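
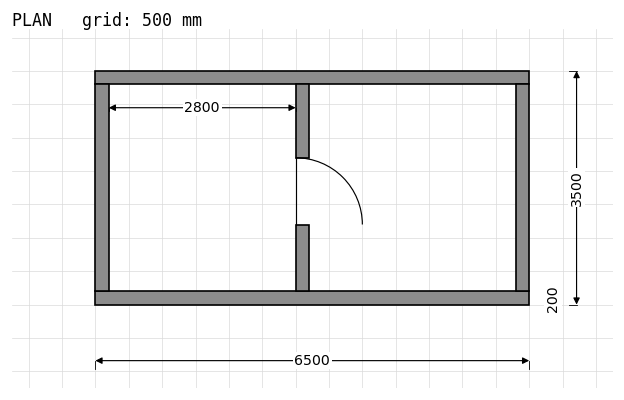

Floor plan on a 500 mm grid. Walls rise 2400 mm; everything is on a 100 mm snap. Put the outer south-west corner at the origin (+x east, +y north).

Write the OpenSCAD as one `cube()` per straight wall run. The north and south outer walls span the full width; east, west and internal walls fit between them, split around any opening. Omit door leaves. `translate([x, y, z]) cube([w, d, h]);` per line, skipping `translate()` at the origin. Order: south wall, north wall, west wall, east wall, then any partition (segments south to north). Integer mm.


cube([6500, 200, 2400]);
translate([0, 3300, 0]) cube([6500, 200, 2400]);
translate([0, 200, 0]) cube([200, 3100, 2400]);
translate([6300, 200, 0]) cube([200, 3100, 2400]);
translate([3000, 200, 0]) cube([200, 1000, 2400]);
translate([3000, 2200, 0]) cube([200, 1100, 2400]);


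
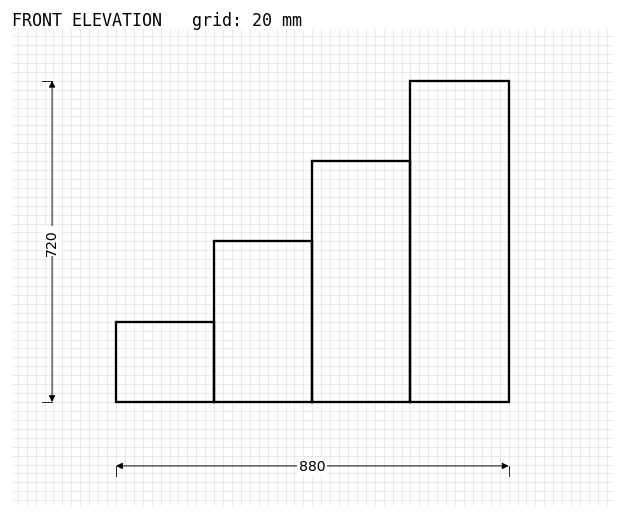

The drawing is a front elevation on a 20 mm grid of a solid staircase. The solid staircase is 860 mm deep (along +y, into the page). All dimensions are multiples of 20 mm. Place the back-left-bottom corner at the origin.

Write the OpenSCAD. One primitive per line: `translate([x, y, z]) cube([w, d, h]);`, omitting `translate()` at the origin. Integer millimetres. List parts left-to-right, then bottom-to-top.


cube([220, 860, 180]);
translate([220, 0, 0]) cube([220, 860, 360]);
translate([440, 0, 0]) cube([220, 860, 540]);
translate([660, 0, 0]) cube([220, 860, 720]);


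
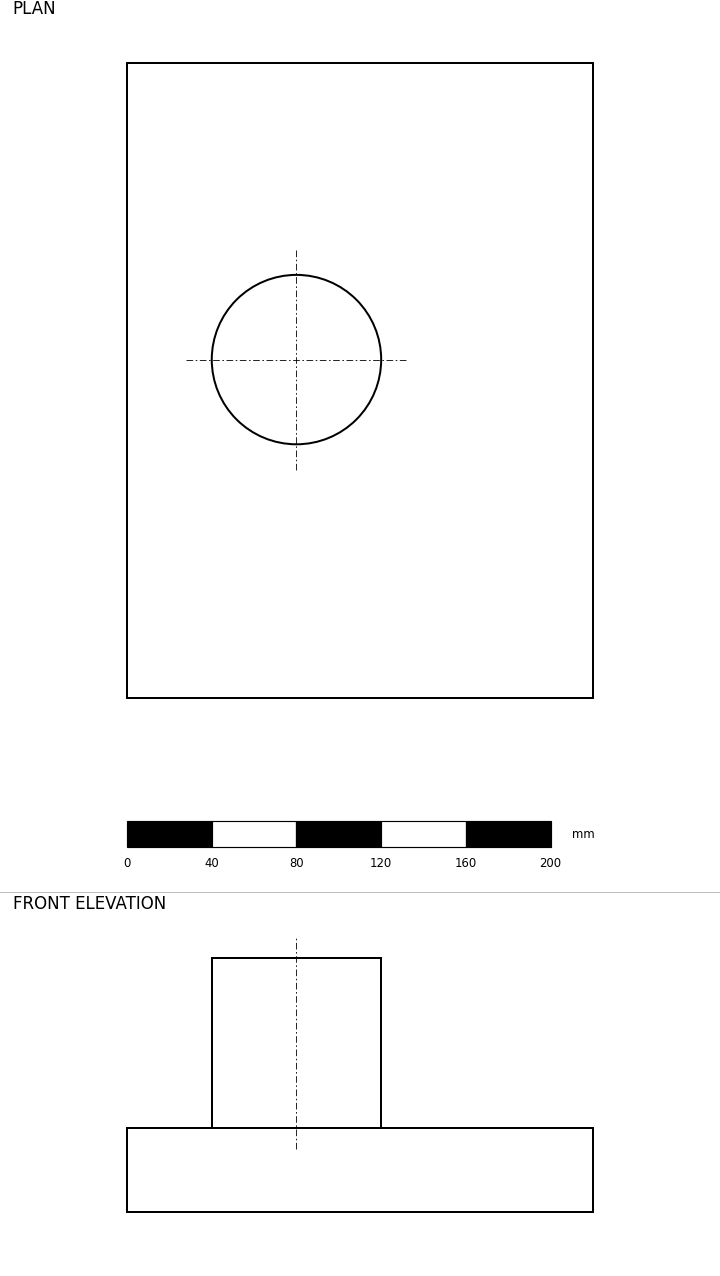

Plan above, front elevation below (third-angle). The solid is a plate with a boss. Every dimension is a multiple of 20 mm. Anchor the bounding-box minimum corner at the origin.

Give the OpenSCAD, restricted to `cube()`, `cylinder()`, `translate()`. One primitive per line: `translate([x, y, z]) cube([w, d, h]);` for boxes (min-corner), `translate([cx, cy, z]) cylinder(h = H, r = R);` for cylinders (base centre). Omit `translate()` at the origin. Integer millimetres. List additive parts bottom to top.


cube([220, 300, 40]);
translate([80, 160, 40]) cylinder(h = 80, r = 40);


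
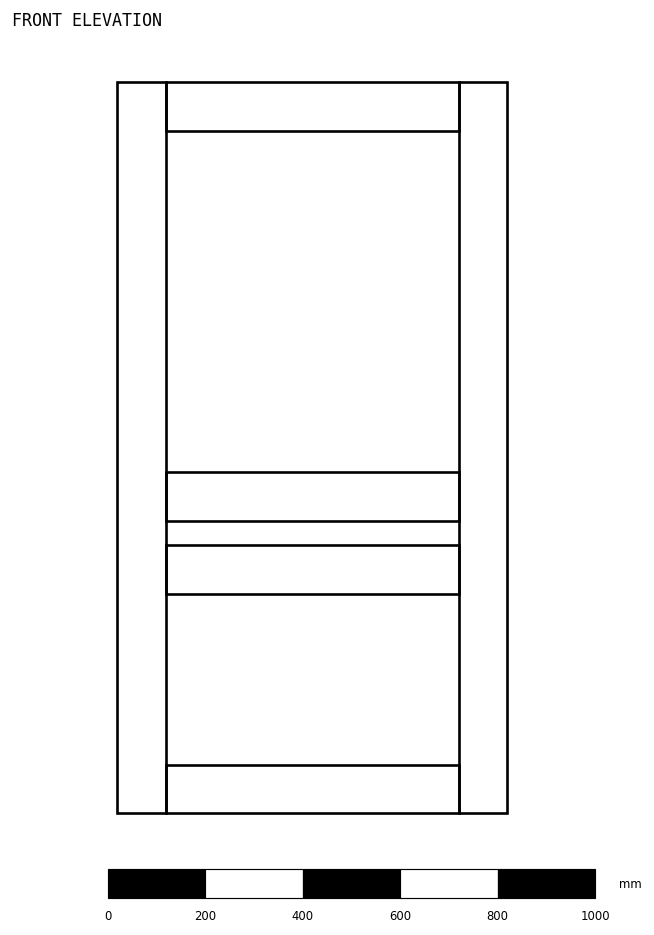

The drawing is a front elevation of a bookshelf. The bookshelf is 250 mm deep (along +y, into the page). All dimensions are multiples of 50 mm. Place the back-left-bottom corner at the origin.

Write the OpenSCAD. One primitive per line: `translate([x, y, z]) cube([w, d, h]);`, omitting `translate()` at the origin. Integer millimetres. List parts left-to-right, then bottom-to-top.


cube([100, 250, 1500]);
translate([100, 0, 0]) cube([600, 250, 100]);
translate([100, 0, 450]) cube([600, 250, 100]);
translate([100, 0, 600]) cube([600, 250, 100]);
translate([100, 0, 1400]) cube([600, 250, 100]);
translate([700, 0, 0]) cube([100, 250, 1500]);


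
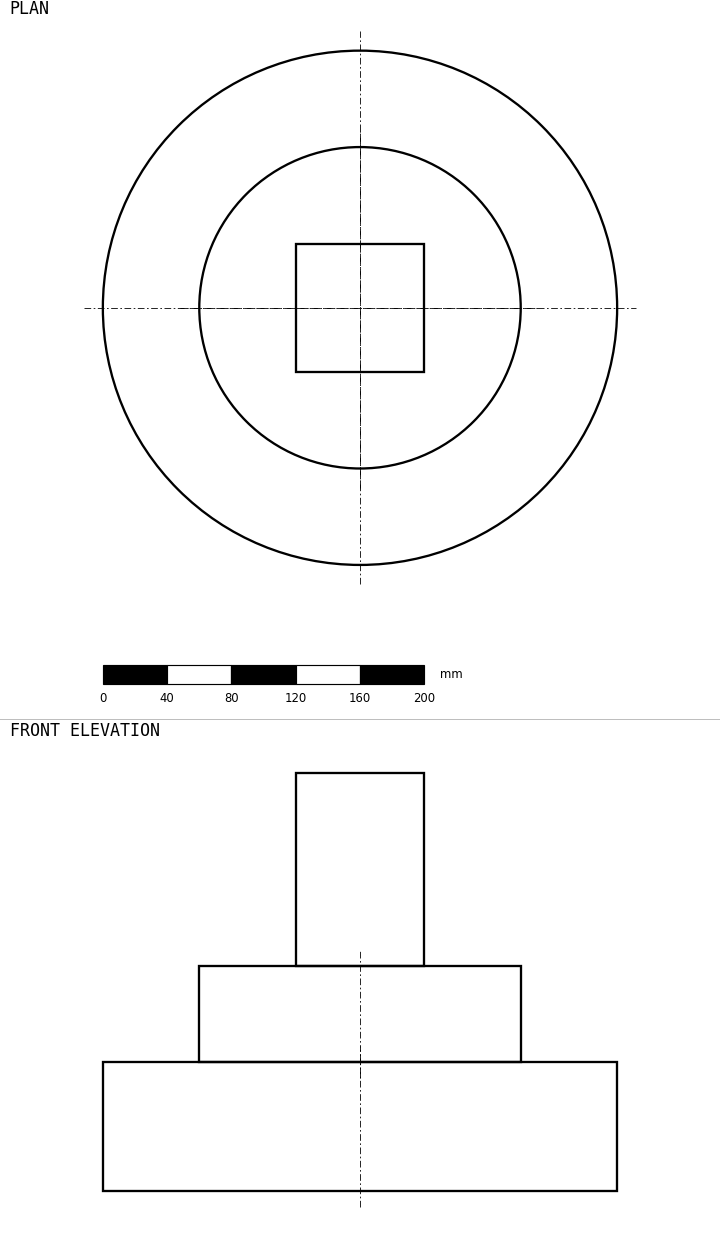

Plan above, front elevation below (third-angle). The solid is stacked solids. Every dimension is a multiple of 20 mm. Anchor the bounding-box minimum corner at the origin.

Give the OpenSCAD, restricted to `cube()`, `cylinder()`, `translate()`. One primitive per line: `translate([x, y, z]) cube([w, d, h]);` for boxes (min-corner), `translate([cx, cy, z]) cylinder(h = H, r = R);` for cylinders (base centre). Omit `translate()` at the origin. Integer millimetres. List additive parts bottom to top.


translate([160, 160, 0]) cylinder(h = 80, r = 160);
translate([160, 160, 80]) cylinder(h = 60, r = 100);
translate([120, 120, 140]) cube([80, 80, 120]);


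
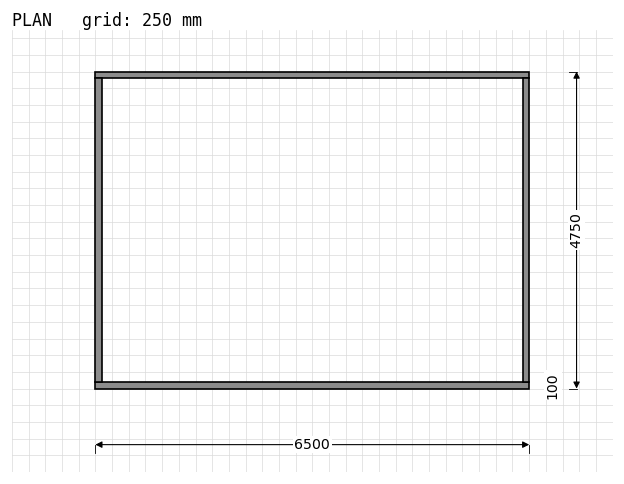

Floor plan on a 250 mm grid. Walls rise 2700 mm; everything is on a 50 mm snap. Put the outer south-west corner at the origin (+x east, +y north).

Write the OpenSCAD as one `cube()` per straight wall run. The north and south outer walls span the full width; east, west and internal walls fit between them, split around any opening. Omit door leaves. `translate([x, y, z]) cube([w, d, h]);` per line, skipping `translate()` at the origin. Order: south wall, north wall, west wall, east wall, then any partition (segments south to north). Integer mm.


cube([6500, 100, 2700]);
translate([0, 4650, 0]) cube([6500, 100, 2700]);
translate([0, 100, 0]) cube([100, 4550, 2700]);
translate([6400, 100, 0]) cube([100, 4550, 2700]);


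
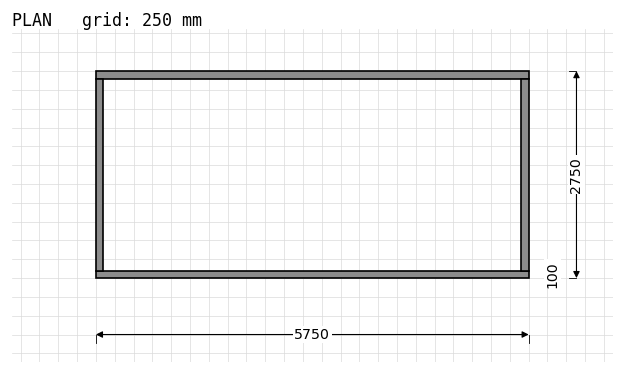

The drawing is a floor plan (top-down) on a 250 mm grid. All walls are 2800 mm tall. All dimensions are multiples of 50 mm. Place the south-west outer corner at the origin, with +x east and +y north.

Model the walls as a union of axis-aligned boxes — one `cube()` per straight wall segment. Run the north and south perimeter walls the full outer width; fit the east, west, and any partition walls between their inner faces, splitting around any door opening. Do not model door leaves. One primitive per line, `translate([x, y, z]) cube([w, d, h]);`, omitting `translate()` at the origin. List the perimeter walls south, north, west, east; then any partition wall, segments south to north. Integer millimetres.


cube([5750, 100, 2800]);
translate([0, 2650, 0]) cube([5750, 100, 2800]);
translate([0, 100, 0]) cube([100, 2550, 2800]);
translate([5650, 100, 0]) cube([100, 2550, 2800]);


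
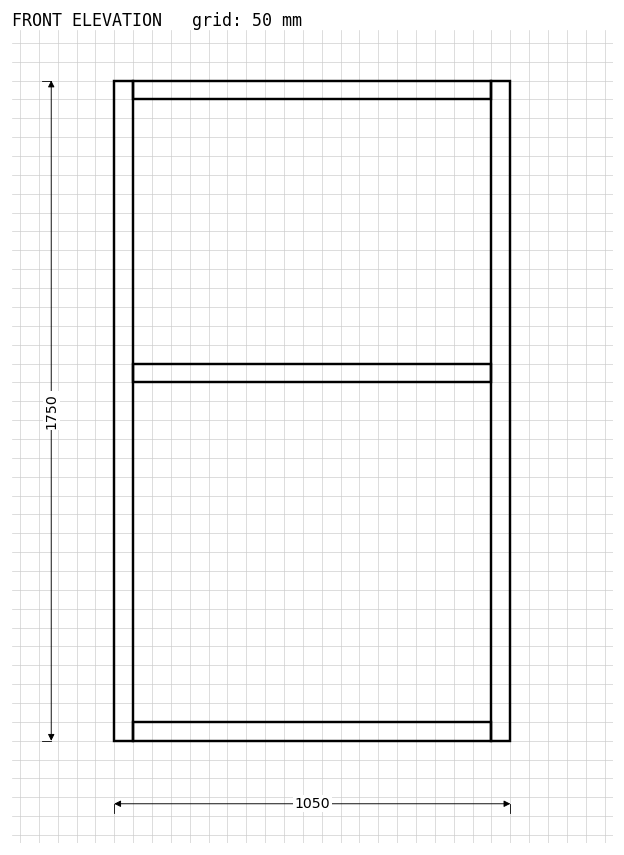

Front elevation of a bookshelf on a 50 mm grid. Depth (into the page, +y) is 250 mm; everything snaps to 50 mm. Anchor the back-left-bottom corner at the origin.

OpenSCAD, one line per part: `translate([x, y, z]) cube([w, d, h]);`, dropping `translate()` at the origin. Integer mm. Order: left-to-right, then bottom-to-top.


cube([50, 250, 1750]);
translate([50, 0, 0]) cube([950, 250, 50]);
translate([50, 0, 950]) cube([950, 250, 50]);
translate([50, 0, 1700]) cube([950, 250, 50]);
translate([1000, 0, 0]) cube([50, 250, 1750]);


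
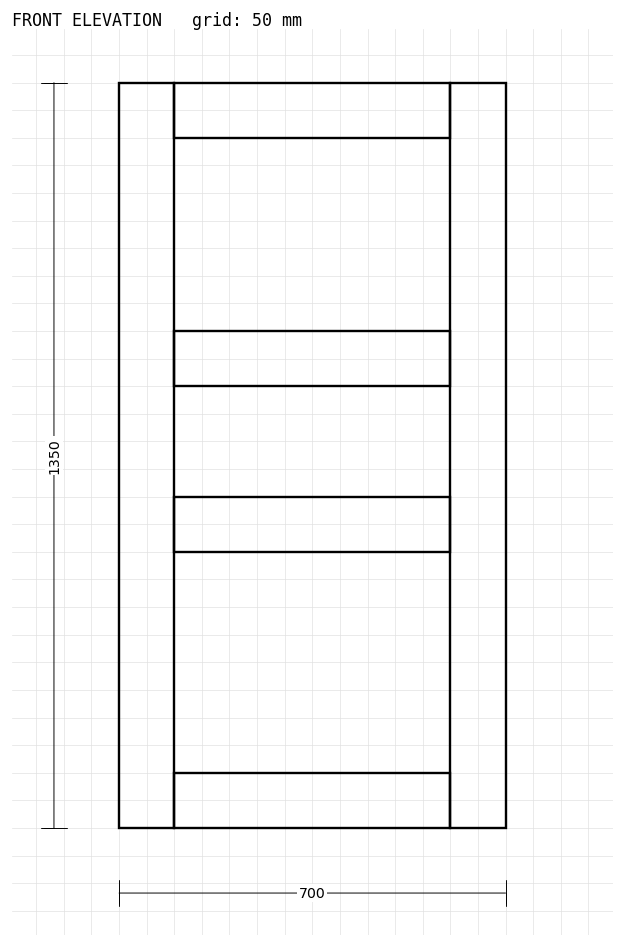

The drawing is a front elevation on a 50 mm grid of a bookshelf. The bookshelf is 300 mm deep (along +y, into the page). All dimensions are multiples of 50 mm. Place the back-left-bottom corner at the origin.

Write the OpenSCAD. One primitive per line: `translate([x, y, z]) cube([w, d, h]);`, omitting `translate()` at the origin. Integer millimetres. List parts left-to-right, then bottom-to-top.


cube([100, 300, 1350]);
translate([100, 0, 0]) cube([500, 300, 100]);
translate([100, 0, 500]) cube([500, 300, 100]);
translate([100, 0, 800]) cube([500, 300, 100]);
translate([100, 0, 1250]) cube([500, 300, 100]);
translate([600, 0, 0]) cube([100, 300, 1350]);


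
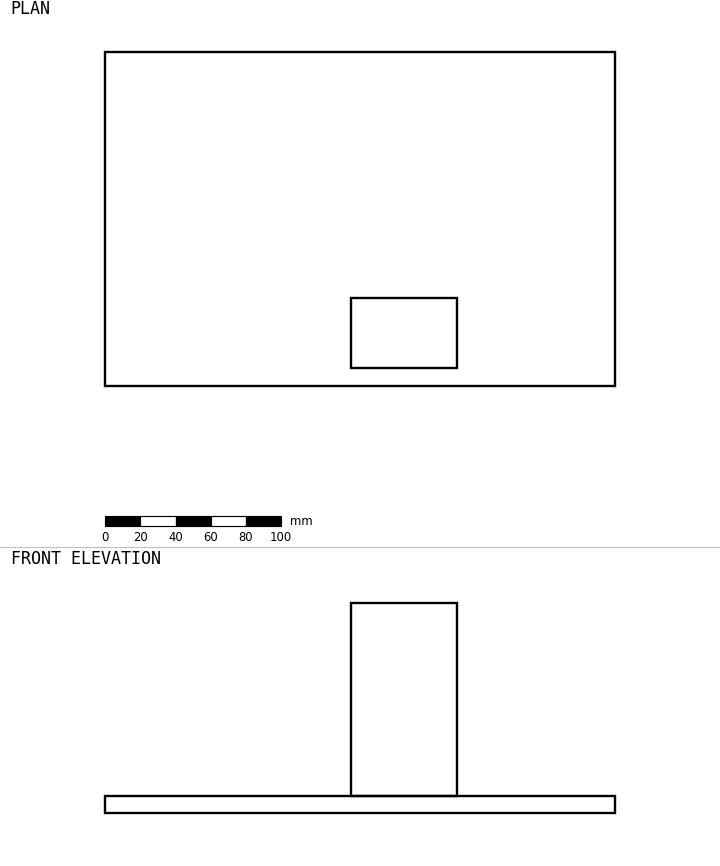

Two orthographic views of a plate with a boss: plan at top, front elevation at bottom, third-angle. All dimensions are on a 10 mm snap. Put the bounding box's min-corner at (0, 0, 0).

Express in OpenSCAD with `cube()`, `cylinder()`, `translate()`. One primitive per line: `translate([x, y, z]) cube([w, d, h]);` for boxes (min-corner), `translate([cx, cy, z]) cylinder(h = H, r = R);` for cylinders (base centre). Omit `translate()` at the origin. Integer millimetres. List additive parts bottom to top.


cube([290, 190, 10]);
translate([140, 10, 10]) cube([60, 40, 110]);


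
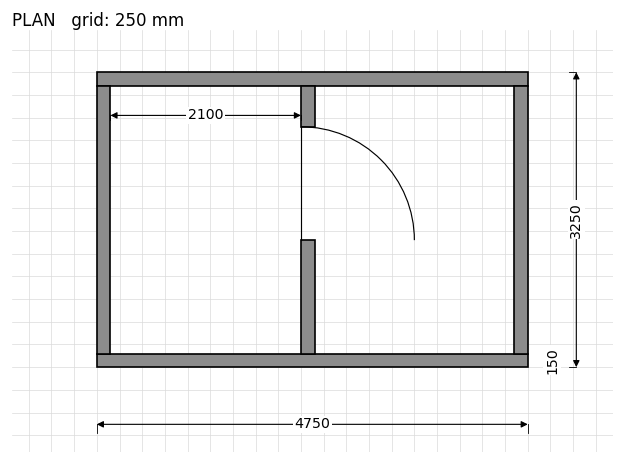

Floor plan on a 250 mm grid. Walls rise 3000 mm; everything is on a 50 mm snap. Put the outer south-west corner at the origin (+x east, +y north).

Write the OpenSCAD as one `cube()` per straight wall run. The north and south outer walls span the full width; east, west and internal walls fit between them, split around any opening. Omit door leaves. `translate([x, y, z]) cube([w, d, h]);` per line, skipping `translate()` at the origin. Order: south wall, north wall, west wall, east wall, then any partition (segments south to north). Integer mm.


cube([4750, 150, 3000]);
translate([0, 3100, 0]) cube([4750, 150, 3000]);
translate([0, 150, 0]) cube([150, 2950, 3000]);
translate([4600, 150, 0]) cube([150, 2950, 3000]);
translate([2250, 150, 0]) cube([150, 1250, 3000]);
translate([2250, 2650, 0]) cube([150, 450, 3000]);


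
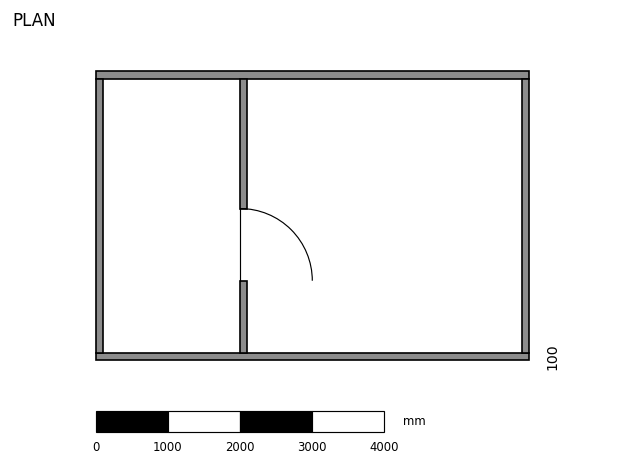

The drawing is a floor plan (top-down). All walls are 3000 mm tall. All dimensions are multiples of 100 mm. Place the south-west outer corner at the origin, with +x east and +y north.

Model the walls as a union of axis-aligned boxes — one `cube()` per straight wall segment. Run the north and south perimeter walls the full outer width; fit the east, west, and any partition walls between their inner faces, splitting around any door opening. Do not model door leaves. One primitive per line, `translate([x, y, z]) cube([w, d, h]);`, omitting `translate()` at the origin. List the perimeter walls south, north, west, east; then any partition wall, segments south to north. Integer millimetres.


cube([6000, 100, 3000]);
translate([0, 3900, 0]) cube([6000, 100, 3000]);
translate([0, 100, 0]) cube([100, 3800, 3000]);
translate([5900, 100, 0]) cube([100, 3800, 3000]);
translate([2000, 100, 0]) cube([100, 1000, 3000]);
translate([2000, 2100, 0]) cube([100, 1800, 3000]);


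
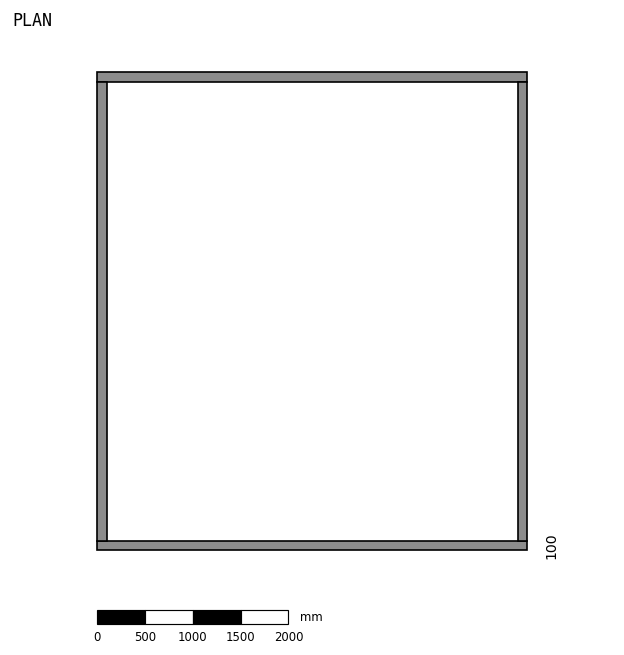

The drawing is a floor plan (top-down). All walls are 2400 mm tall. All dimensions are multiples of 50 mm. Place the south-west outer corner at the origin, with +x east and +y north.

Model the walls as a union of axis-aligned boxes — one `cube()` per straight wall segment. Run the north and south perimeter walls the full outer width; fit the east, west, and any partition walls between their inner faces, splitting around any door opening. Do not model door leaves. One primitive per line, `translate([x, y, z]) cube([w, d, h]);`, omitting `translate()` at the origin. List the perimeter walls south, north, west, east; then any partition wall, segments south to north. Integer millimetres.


cube([4500, 100, 2400]);
translate([0, 4900, 0]) cube([4500, 100, 2400]);
translate([0, 100, 0]) cube([100, 4800, 2400]);
translate([4400, 100, 0]) cube([100, 4800, 2400]);


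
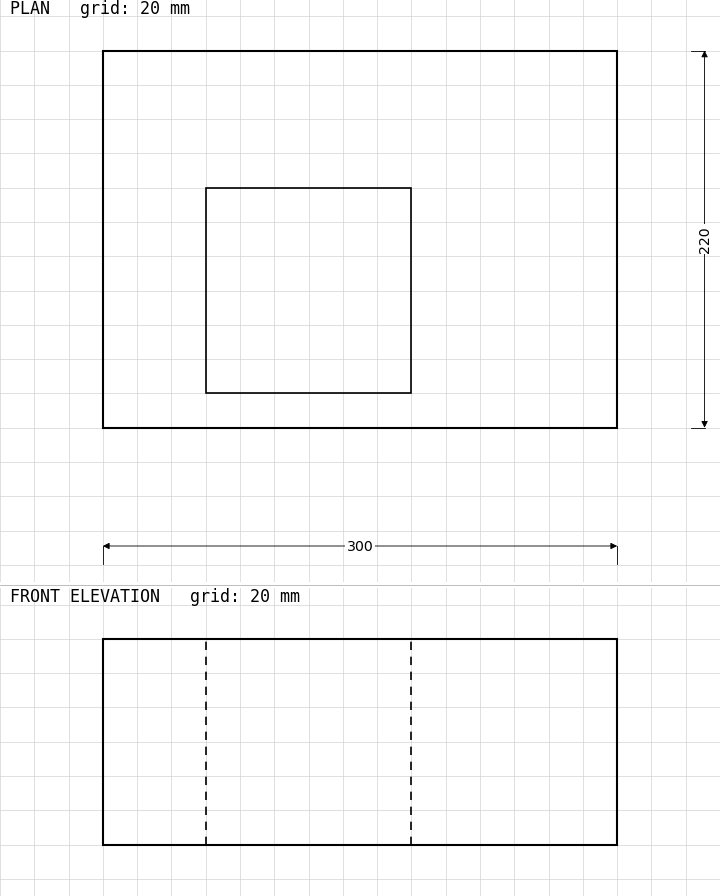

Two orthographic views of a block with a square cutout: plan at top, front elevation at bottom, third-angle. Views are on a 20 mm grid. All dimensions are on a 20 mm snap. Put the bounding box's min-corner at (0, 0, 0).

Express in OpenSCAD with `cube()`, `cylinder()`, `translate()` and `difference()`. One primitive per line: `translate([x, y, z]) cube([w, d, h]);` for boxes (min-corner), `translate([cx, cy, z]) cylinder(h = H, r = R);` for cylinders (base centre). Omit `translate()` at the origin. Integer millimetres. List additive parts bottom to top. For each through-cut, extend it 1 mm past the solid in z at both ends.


difference() {
  cube([300, 220, 120]);
  translate([60, 20, -1]) cube([120, 120, 122]);
}


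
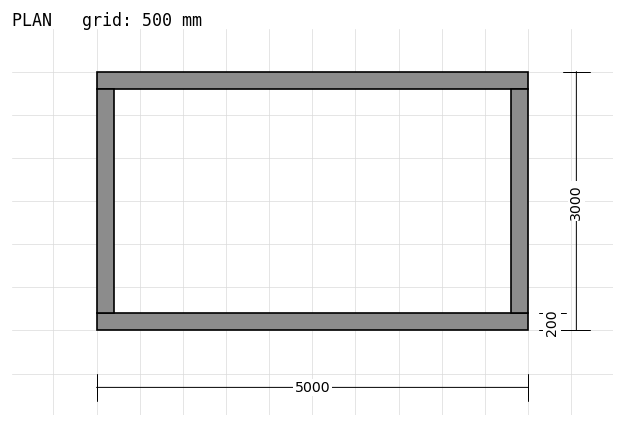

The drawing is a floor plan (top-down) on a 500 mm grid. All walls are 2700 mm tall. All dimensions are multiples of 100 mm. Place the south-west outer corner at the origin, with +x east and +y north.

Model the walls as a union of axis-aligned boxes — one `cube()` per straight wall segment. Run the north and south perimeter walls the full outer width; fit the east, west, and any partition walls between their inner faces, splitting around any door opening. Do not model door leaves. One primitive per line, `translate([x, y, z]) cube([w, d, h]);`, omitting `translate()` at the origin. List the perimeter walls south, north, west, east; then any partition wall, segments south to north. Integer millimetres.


cube([5000, 200, 2700]);
translate([0, 2800, 0]) cube([5000, 200, 2700]);
translate([0, 200, 0]) cube([200, 2600, 2700]);
translate([4800, 200, 0]) cube([200, 2600, 2700]);


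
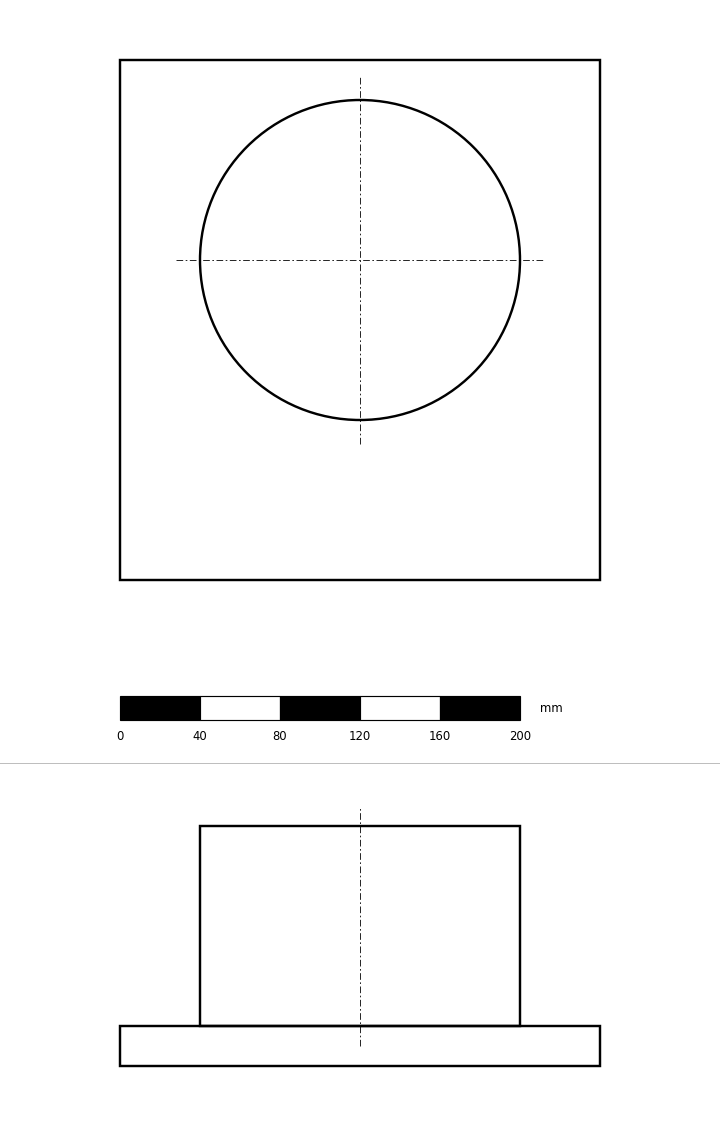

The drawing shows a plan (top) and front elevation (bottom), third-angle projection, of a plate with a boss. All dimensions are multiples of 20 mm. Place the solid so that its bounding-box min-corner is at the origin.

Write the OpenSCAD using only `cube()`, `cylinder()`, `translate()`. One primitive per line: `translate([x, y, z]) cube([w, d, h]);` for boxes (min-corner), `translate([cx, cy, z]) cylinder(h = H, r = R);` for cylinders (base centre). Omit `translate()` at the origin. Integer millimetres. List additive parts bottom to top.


cube([240, 260, 20]);
translate([120, 160, 20]) cylinder(h = 100, r = 80);


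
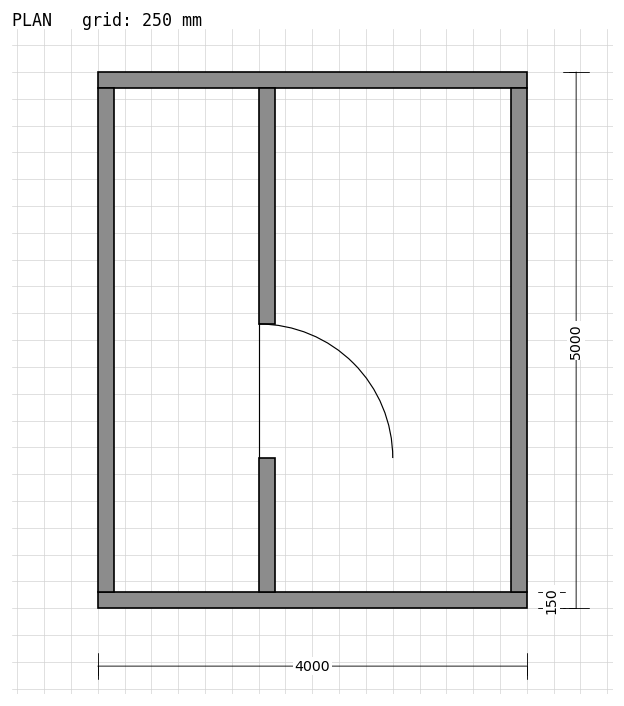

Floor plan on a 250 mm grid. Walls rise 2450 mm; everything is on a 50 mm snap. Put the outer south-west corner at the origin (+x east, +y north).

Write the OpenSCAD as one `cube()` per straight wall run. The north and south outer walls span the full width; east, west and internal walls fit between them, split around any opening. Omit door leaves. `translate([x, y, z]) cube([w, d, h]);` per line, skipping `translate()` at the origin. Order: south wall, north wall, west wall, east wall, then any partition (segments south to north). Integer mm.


cube([4000, 150, 2450]);
translate([0, 4850, 0]) cube([4000, 150, 2450]);
translate([0, 150, 0]) cube([150, 4700, 2450]);
translate([3850, 150, 0]) cube([150, 4700, 2450]);
translate([1500, 150, 0]) cube([150, 1250, 2450]);
translate([1500, 2650, 0]) cube([150, 2200, 2450]);


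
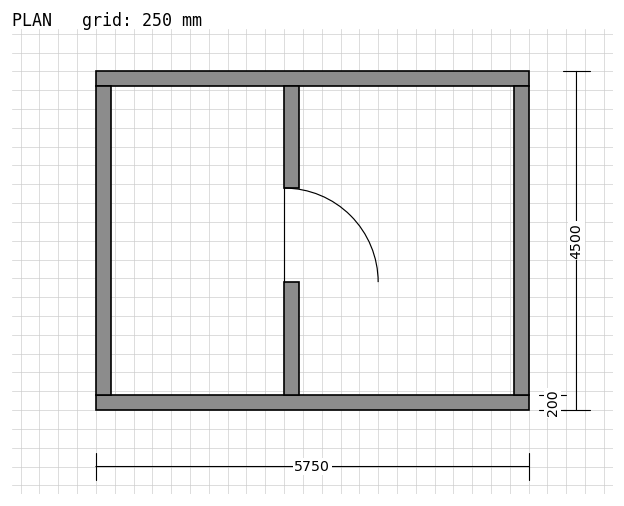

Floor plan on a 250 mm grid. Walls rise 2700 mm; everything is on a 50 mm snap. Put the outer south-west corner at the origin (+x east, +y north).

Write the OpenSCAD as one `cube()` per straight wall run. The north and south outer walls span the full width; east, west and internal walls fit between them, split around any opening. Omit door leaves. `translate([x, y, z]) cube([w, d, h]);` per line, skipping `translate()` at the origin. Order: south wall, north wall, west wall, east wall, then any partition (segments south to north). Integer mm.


cube([5750, 200, 2700]);
translate([0, 4300, 0]) cube([5750, 200, 2700]);
translate([0, 200, 0]) cube([200, 4100, 2700]);
translate([5550, 200, 0]) cube([200, 4100, 2700]);
translate([2500, 200, 0]) cube([200, 1500, 2700]);
translate([2500, 2950, 0]) cube([200, 1350, 2700]);


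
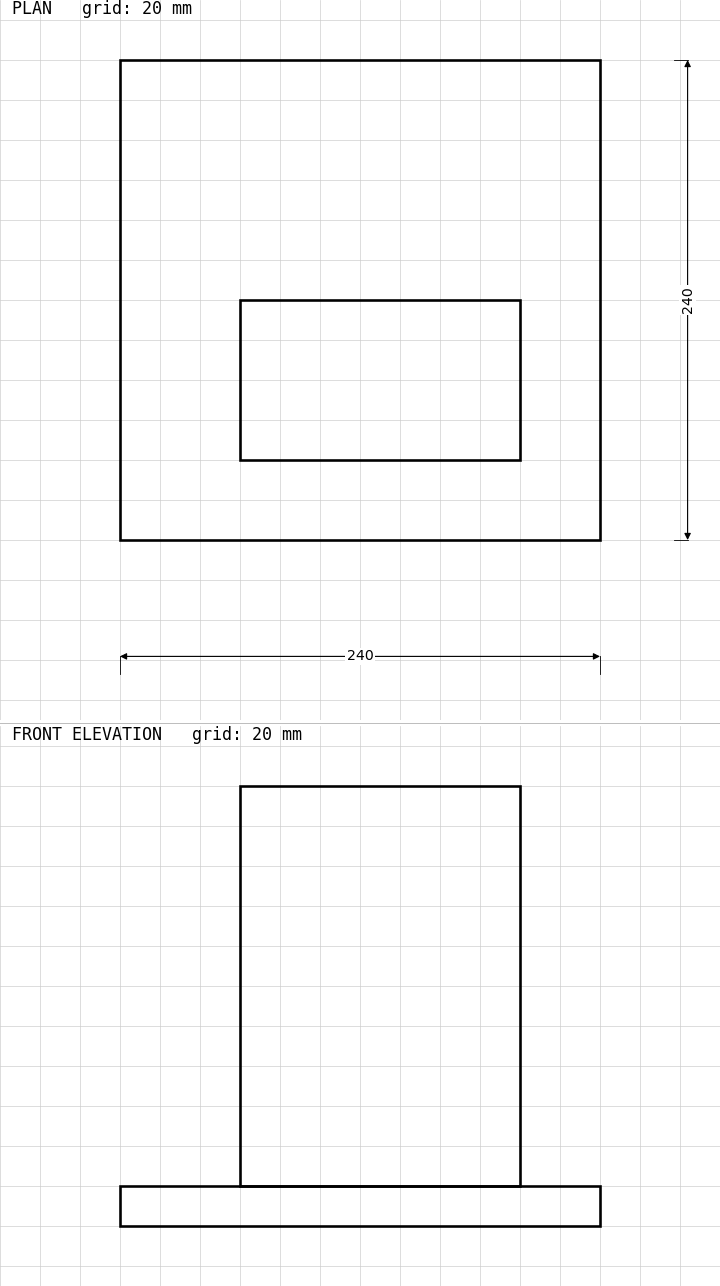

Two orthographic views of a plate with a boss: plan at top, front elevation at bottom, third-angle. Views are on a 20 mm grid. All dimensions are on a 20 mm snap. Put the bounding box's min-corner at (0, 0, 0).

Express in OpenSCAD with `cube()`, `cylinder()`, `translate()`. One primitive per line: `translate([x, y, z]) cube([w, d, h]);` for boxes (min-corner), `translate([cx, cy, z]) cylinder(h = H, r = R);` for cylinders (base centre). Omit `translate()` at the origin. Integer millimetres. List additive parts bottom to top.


cube([240, 240, 20]);
translate([60, 40, 20]) cube([140, 80, 200]);


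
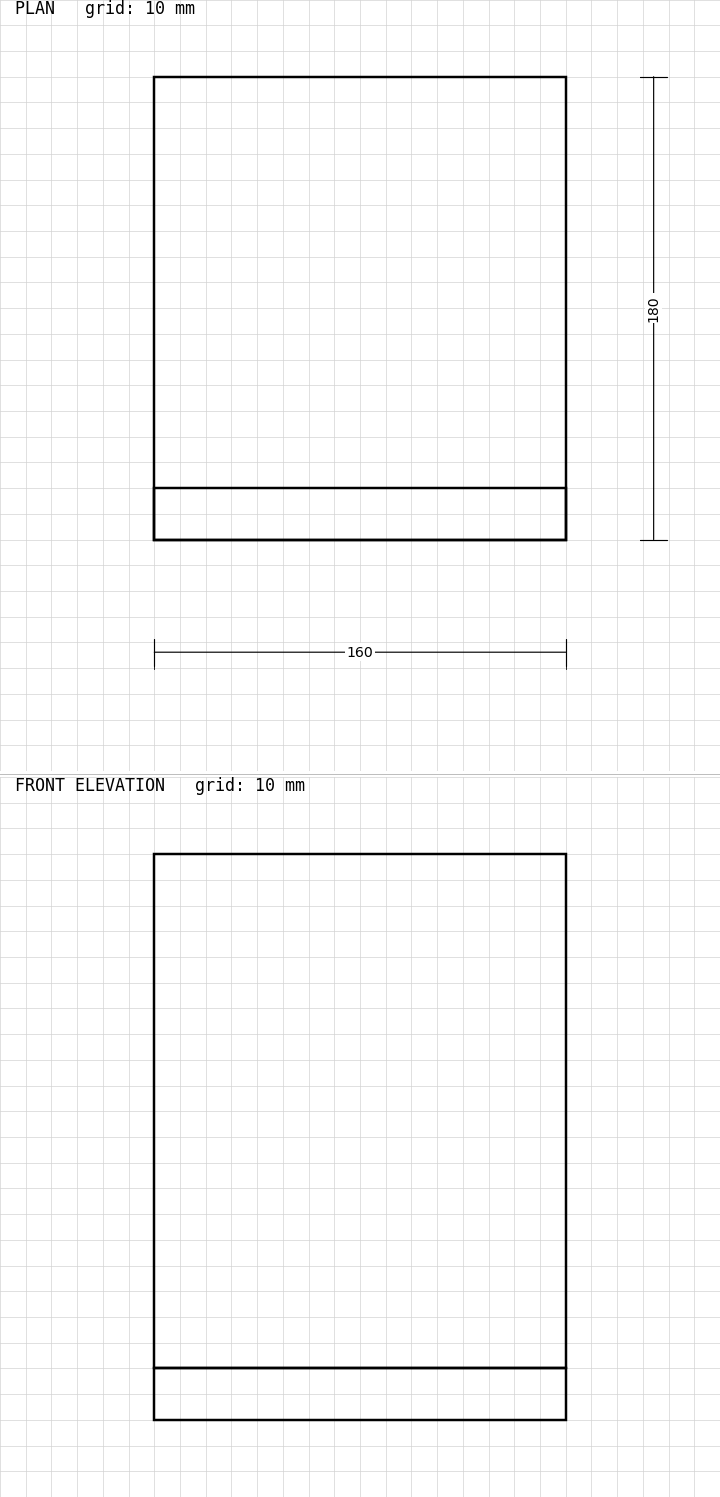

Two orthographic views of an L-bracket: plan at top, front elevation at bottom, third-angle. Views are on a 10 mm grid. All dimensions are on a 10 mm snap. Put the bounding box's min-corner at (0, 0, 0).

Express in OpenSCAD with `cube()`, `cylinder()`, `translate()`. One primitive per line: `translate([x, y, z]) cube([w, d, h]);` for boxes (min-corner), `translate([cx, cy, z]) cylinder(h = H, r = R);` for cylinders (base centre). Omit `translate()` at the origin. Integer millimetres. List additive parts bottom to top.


cube([160, 180, 20]);
translate([0, 0, 20]) cube([160, 20, 200]);


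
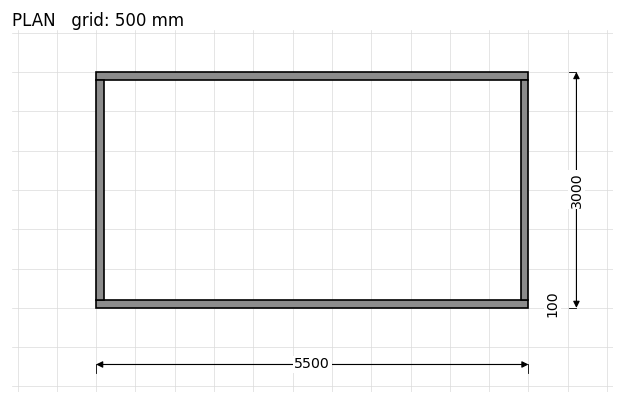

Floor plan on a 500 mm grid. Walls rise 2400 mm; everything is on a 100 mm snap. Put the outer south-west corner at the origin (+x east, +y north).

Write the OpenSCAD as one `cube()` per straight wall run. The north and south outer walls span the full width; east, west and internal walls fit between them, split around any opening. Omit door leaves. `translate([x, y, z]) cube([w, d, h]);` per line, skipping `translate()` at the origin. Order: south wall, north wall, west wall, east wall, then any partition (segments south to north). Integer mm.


cube([5500, 100, 2400]);
translate([0, 2900, 0]) cube([5500, 100, 2400]);
translate([0, 100, 0]) cube([100, 2800, 2400]);
translate([5400, 100, 0]) cube([100, 2800, 2400]);


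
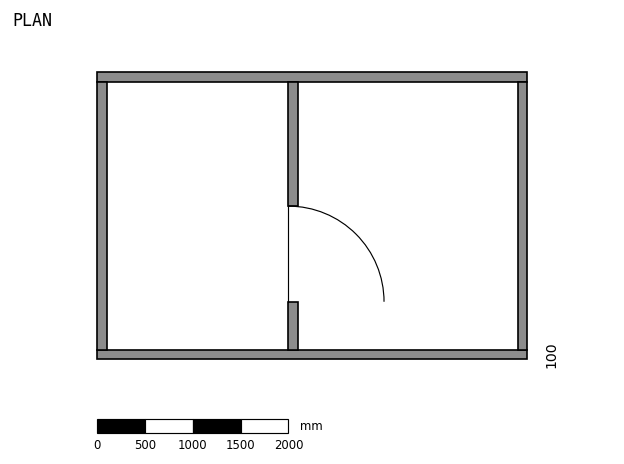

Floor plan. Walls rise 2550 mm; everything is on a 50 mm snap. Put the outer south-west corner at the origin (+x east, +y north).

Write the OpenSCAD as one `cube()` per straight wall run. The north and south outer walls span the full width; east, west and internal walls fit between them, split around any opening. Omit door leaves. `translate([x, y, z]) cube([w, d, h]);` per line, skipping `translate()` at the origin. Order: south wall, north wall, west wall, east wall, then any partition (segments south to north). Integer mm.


cube([4500, 100, 2550]);
translate([0, 2900, 0]) cube([4500, 100, 2550]);
translate([0, 100, 0]) cube([100, 2800, 2550]);
translate([4400, 100, 0]) cube([100, 2800, 2550]);
translate([2000, 100, 0]) cube([100, 500, 2550]);
translate([2000, 1600, 0]) cube([100, 1300, 2550]);


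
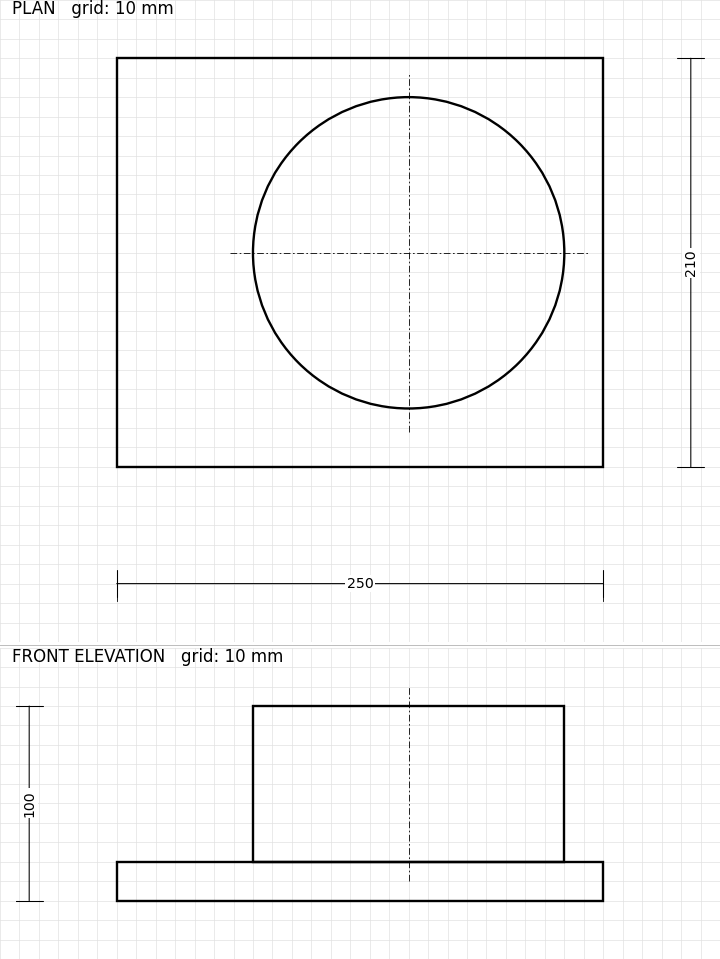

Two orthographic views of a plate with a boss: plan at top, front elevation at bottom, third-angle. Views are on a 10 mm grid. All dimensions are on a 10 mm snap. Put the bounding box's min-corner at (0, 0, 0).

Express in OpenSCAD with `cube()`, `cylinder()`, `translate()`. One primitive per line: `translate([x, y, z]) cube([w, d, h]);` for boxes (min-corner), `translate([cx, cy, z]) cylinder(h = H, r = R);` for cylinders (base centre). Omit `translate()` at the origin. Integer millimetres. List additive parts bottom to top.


cube([250, 210, 20]);
translate([150, 110, 20]) cylinder(h = 80, r = 80);


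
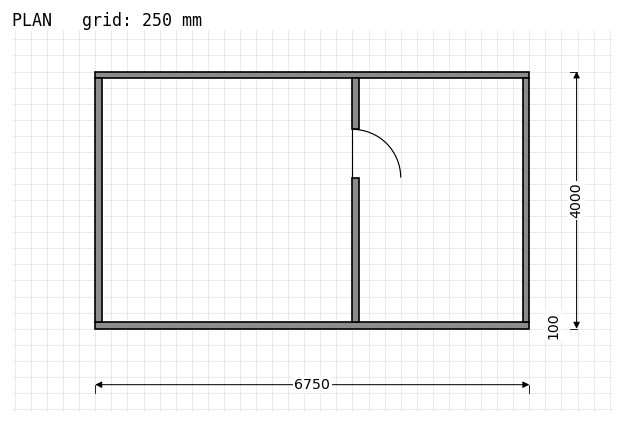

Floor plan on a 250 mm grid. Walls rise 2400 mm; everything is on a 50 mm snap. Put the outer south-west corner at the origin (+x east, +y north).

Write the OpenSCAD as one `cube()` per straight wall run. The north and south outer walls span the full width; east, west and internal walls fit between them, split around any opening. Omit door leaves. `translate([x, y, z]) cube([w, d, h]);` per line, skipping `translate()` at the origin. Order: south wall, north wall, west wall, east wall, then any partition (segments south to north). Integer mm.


cube([6750, 100, 2400]);
translate([0, 3900, 0]) cube([6750, 100, 2400]);
translate([0, 100, 0]) cube([100, 3800, 2400]);
translate([6650, 100, 0]) cube([100, 3800, 2400]);
translate([4000, 100, 0]) cube([100, 2250, 2400]);
translate([4000, 3100, 0]) cube([100, 800, 2400]);


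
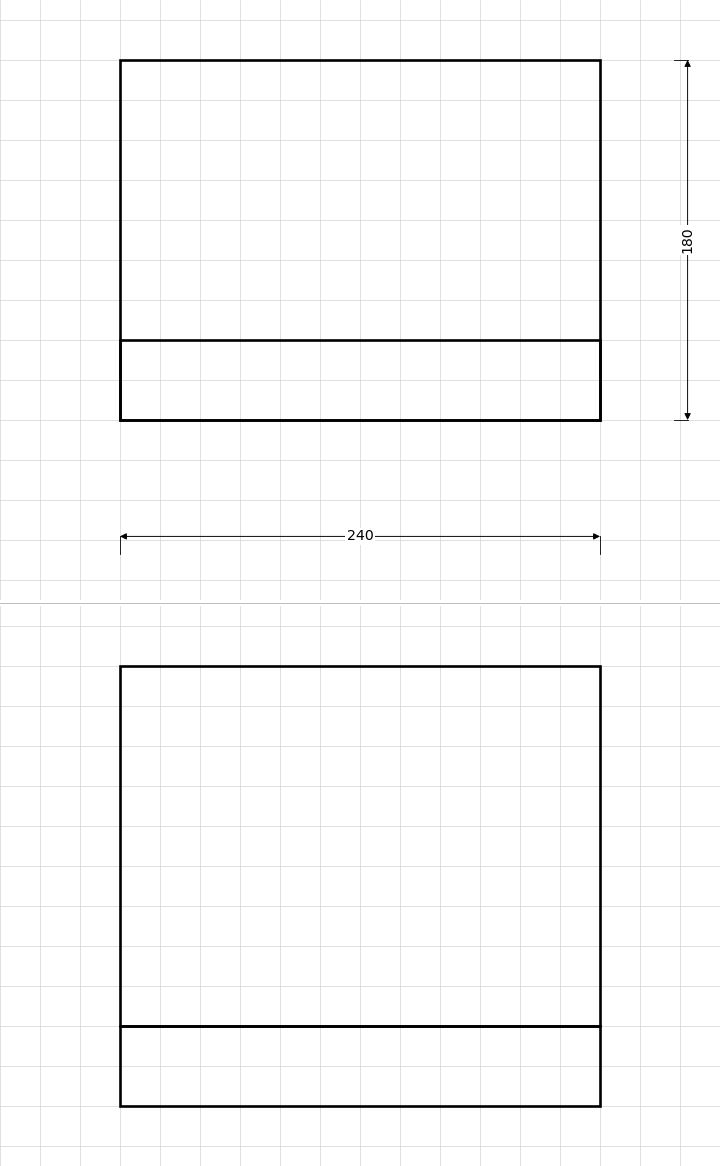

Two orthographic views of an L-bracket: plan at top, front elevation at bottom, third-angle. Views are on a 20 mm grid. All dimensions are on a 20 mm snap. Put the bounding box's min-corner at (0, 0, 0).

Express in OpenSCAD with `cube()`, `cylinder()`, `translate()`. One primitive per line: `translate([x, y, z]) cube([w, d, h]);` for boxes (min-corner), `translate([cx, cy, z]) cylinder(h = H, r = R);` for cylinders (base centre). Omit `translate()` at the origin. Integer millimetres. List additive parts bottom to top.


cube([240, 180, 40]);
translate([0, 0, 40]) cube([240, 40, 180]);


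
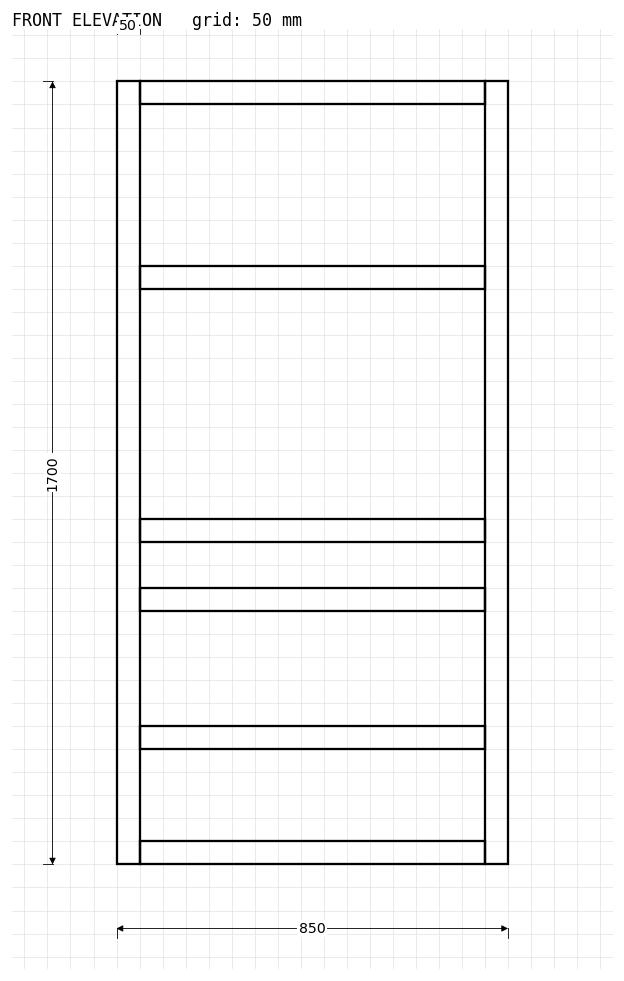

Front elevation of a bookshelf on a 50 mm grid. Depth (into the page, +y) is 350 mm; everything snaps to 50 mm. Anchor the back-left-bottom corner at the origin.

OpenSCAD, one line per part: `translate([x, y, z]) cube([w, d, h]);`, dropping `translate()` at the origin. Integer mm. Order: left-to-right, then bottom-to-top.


cube([50, 350, 1700]);
translate([50, 0, 0]) cube([750, 350, 50]);
translate([50, 0, 250]) cube([750, 350, 50]);
translate([50, 0, 550]) cube([750, 350, 50]);
translate([50, 0, 700]) cube([750, 350, 50]);
translate([50, 0, 1250]) cube([750, 350, 50]);
translate([50, 0, 1650]) cube([750, 350, 50]);
translate([800, 0, 0]) cube([50, 350, 1700]);


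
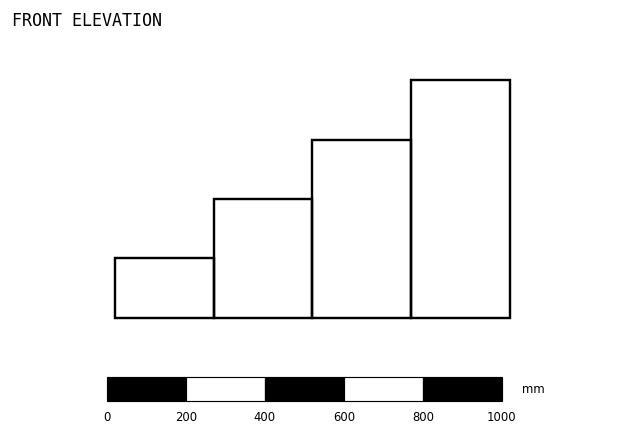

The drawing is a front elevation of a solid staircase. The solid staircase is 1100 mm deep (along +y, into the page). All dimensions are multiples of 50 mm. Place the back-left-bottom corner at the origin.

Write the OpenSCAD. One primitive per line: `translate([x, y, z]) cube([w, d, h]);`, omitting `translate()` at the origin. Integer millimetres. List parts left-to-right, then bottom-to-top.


cube([250, 1100, 150]);
translate([250, 0, 0]) cube([250, 1100, 300]);
translate([500, 0, 0]) cube([250, 1100, 450]);
translate([750, 0, 0]) cube([250, 1100, 600]);


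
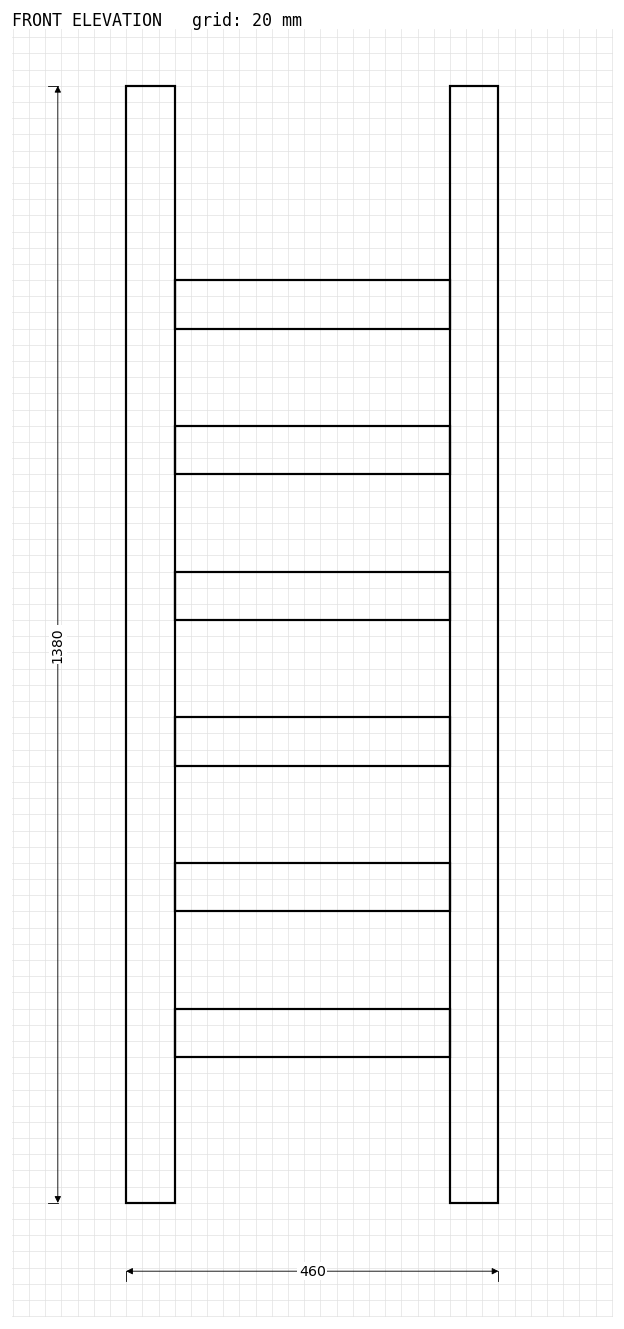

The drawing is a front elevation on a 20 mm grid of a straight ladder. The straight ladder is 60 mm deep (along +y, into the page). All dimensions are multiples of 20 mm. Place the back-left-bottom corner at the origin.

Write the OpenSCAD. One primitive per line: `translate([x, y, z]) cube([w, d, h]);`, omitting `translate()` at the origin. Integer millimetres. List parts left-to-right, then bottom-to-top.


cube([60, 60, 1380]);
translate([60, 0, 180]) cube([340, 60, 60]);
translate([60, 0, 360]) cube([340, 60, 60]);
translate([60, 0, 540]) cube([340, 60, 60]);
translate([60, 0, 720]) cube([340, 60, 60]);
translate([60, 0, 900]) cube([340, 60, 60]);
translate([60, 0, 1080]) cube([340, 60, 60]);
translate([400, 0, 0]) cube([60, 60, 1380]);


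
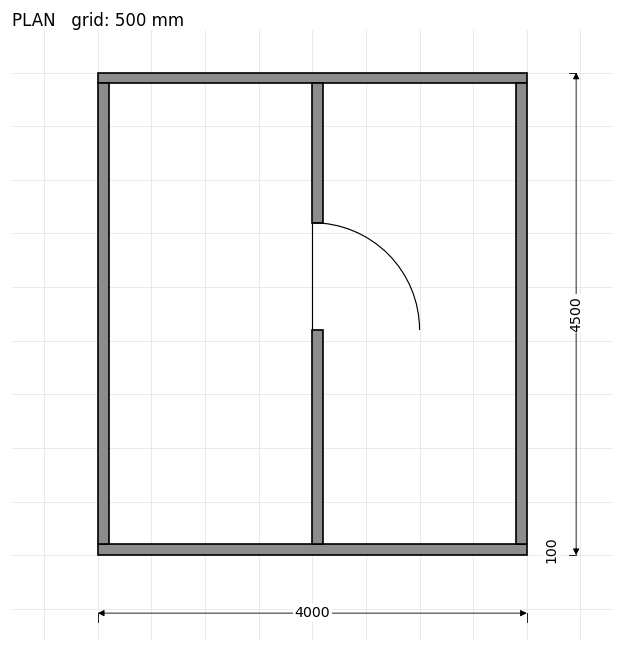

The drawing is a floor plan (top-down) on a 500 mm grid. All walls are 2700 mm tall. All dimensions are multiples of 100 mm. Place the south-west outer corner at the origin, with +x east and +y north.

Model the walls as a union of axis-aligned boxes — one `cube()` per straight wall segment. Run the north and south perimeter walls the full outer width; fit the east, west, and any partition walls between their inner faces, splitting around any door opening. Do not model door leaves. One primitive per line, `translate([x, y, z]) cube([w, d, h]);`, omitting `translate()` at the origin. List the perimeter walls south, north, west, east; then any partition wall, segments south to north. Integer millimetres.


cube([4000, 100, 2700]);
translate([0, 4400, 0]) cube([4000, 100, 2700]);
translate([0, 100, 0]) cube([100, 4300, 2700]);
translate([3900, 100, 0]) cube([100, 4300, 2700]);
translate([2000, 100, 0]) cube([100, 2000, 2700]);
translate([2000, 3100, 0]) cube([100, 1300, 2700]);


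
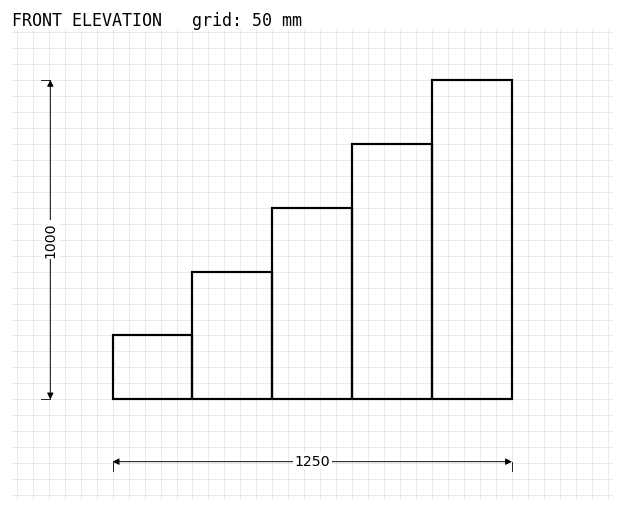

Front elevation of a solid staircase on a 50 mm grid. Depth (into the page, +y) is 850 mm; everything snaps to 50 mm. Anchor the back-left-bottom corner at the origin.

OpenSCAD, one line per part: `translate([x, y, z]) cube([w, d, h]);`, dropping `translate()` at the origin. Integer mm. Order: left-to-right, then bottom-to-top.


cube([250, 850, 200]);
translate([250, 0, 0]) cube([250, 850, 400]);
translate([500, 0, 0]) cube([250, 850, 600]);
translate([750, 0, 0]) cube([250, 850, 800]);
translate([1000, 0, 0]) cube([250, 850, 1000]);


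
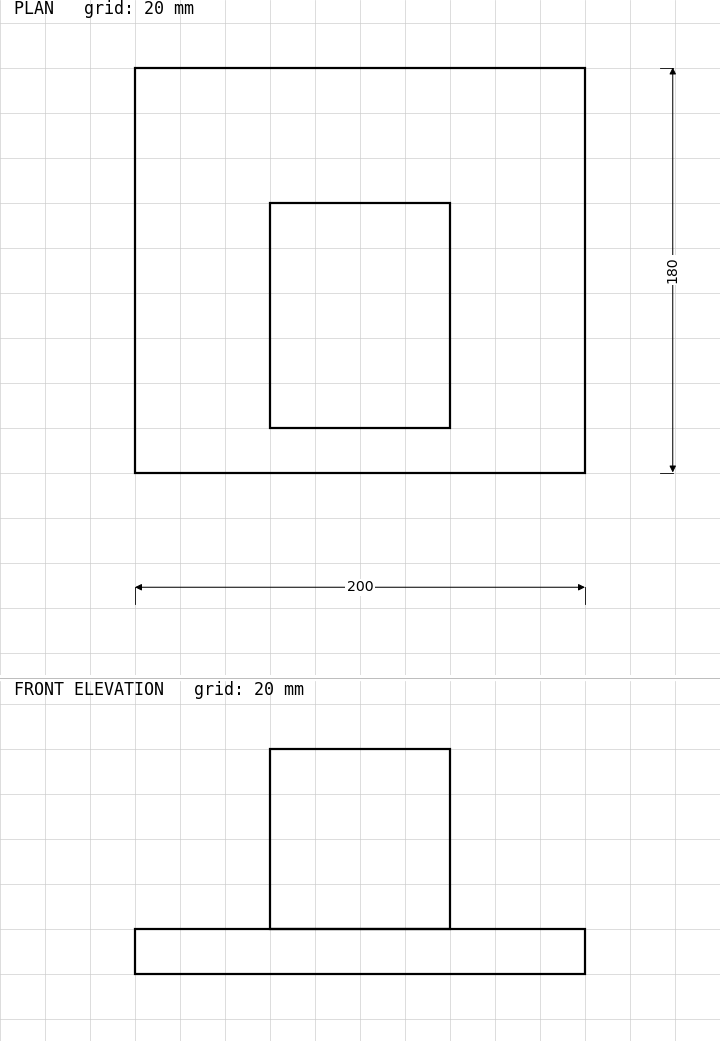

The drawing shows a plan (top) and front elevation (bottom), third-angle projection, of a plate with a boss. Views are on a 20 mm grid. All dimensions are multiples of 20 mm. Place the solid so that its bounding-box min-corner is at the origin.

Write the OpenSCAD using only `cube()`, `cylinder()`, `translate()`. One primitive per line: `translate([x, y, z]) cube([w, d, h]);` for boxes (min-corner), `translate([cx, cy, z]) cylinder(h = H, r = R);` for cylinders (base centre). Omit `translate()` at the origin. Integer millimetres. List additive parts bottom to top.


cube([200, 180, 20]);
translate([60, 20, 20]) cube([80, 100, 80]);


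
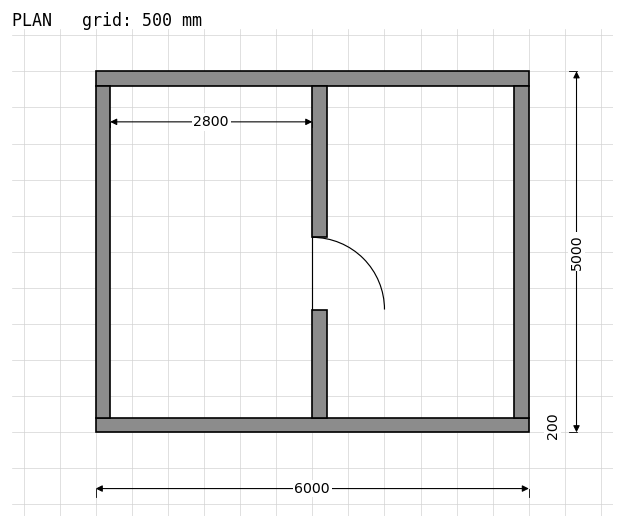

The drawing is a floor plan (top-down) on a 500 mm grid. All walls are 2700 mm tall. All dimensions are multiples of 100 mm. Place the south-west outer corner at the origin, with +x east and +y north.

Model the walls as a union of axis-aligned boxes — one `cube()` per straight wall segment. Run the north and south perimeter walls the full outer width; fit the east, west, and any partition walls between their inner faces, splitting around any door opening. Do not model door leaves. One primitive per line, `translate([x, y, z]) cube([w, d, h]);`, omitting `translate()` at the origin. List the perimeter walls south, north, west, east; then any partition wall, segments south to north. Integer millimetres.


cube([6000, 200, 2700]);
translate([0, 4800, 0]) cube([6000, 200, 2700]);
translate([0, 200, 0]) cube([200, 4600, 2700]);
translate([5800, 200, 0]) cube([200, 4600, 2700]);
translate([3000, 200, 0]) cube([200, 1500, 2700]);
translate([3000, 2700, 0]) cube([200, 2100, 2700]);


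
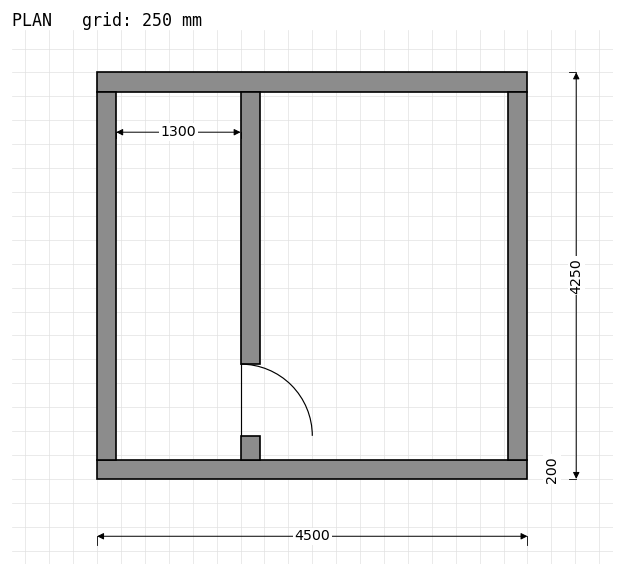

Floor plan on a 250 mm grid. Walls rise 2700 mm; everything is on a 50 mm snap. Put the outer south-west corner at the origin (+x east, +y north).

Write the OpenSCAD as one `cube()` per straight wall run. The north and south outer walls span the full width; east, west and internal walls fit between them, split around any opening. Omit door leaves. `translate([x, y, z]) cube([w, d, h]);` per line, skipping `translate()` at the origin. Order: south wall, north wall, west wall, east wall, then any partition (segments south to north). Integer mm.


cube([4500, 200, 2700]);
translate([0, 4050, 0]) cube([4500, 200, 2700]);
translate([0, 200, 0]) cube([200, 3850, 2700]);
translate([4300, 200, 0]) cube([200, 3850, 2700]);
translate([1500, 200, 0]) cube([200, 250, 2700]);
translate([1500, 1200, 0]) cube([200, 2850, 2700]);


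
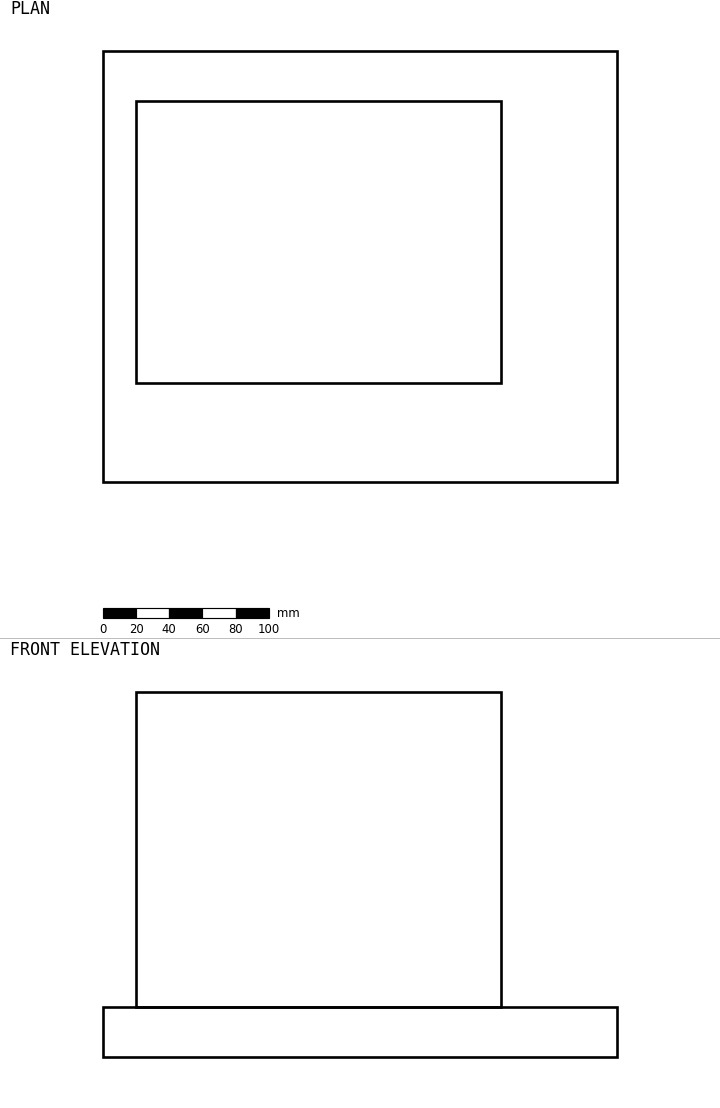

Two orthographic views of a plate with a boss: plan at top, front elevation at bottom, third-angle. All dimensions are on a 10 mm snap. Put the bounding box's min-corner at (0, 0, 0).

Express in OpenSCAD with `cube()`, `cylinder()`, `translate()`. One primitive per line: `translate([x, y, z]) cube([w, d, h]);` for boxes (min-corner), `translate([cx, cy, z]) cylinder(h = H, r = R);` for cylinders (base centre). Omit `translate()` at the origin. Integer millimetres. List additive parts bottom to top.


cube([310, 260, 30]);
translate([20, 60, 30]) cube([220, 170, 190]);


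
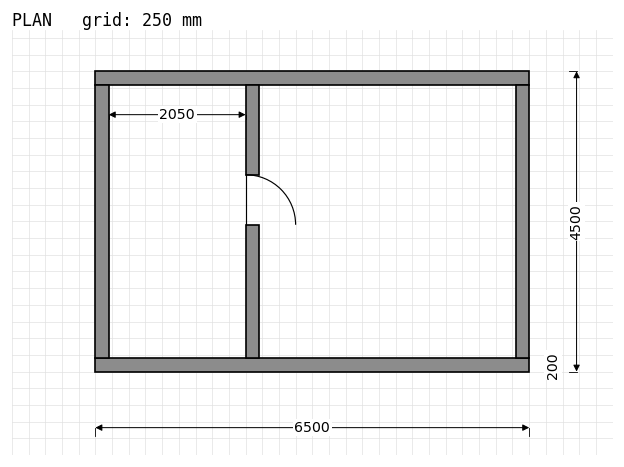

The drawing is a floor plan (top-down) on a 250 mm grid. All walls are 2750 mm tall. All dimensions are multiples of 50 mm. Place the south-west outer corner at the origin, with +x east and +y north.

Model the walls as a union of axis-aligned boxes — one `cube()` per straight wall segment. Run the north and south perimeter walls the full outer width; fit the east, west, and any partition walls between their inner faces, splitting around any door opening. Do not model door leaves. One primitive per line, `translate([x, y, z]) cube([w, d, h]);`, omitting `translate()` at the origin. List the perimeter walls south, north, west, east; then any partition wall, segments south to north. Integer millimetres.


cube([6500, 200, 2750]);
translate([0, 4300, 0]) cube([6500, 200, 2750]);
translate([0, 200, 0]) cube([200, 4100, 2750]);
translate([6300, 200, 0]) cube([200, 4100, 2750]);
translate([2250, 200, 0]) cube([200, 2000, 2750]);
translate([2250, 2950, 0]) cube([200, 1350, 2750]);


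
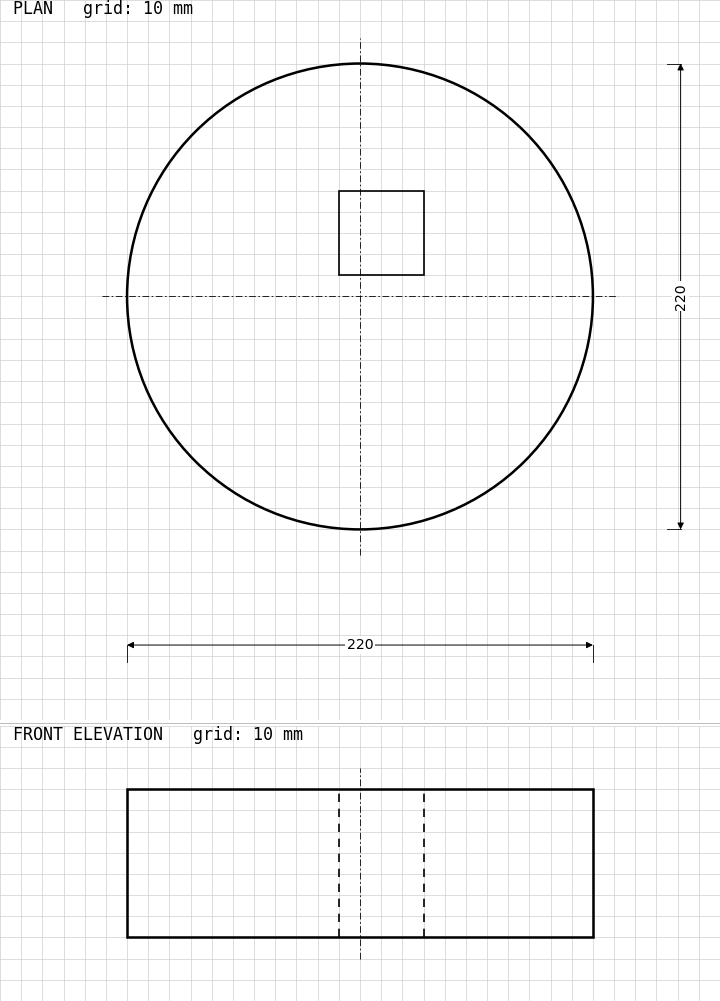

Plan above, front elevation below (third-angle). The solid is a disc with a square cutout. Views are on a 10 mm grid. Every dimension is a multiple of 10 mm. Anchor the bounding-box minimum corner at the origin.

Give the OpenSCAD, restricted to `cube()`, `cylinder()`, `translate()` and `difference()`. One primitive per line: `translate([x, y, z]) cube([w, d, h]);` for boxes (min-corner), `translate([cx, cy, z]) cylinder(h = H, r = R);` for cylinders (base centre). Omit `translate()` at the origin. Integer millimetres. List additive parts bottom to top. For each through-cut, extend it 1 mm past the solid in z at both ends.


difference() {
  translate([110, 110, 0]) cylinder(h = 70, r = 110);
  translate([100, 120, -1]) cube([40, 40, 72]);
}


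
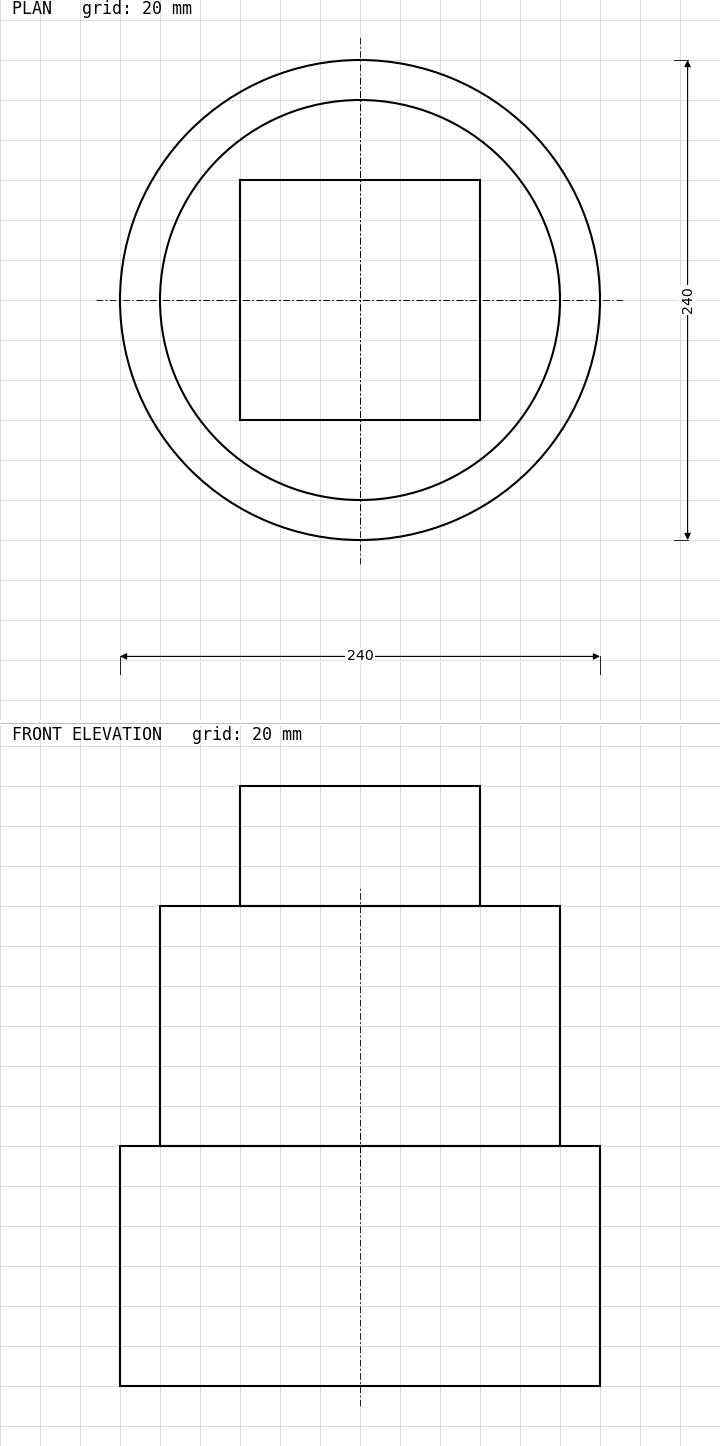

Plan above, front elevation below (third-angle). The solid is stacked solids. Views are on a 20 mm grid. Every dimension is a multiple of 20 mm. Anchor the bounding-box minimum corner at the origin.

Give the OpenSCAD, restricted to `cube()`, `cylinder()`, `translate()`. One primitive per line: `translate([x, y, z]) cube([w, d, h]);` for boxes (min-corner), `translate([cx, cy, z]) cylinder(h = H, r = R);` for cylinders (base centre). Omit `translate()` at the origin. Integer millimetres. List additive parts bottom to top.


translate([120, 120, 0]) cylinder(h = 120, r = 120);
translate([120, 120, 120]) cylinder(h = 120, r = 100);
translate([60, 60, 240]) cube([120, 120, 60]);


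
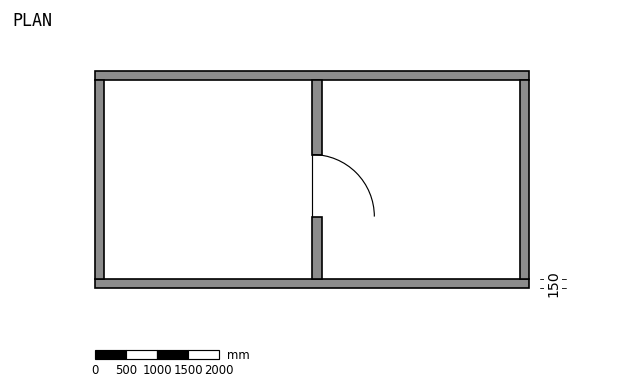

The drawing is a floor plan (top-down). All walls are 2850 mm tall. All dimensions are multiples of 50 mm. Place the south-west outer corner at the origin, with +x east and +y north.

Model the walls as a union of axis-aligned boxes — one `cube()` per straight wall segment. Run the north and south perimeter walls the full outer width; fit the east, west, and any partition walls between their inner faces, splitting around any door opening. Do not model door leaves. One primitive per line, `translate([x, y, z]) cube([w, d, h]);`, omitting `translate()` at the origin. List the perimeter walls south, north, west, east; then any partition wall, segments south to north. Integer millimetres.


cube([7000, 150, 2850]);
translate([0, 3350, 0]) cube([7000, 150, 2850]);
translate([0, 150, 0]) cube([150, 3200, 2850]);
translate([6850, 150, 0]) cube([150, 3200, 2850]);
translate([3500, 150, 0]) cube([150, 1000, 2850]);
translate([3500, 2150, 0]) cube([150, 1200, 2850]);


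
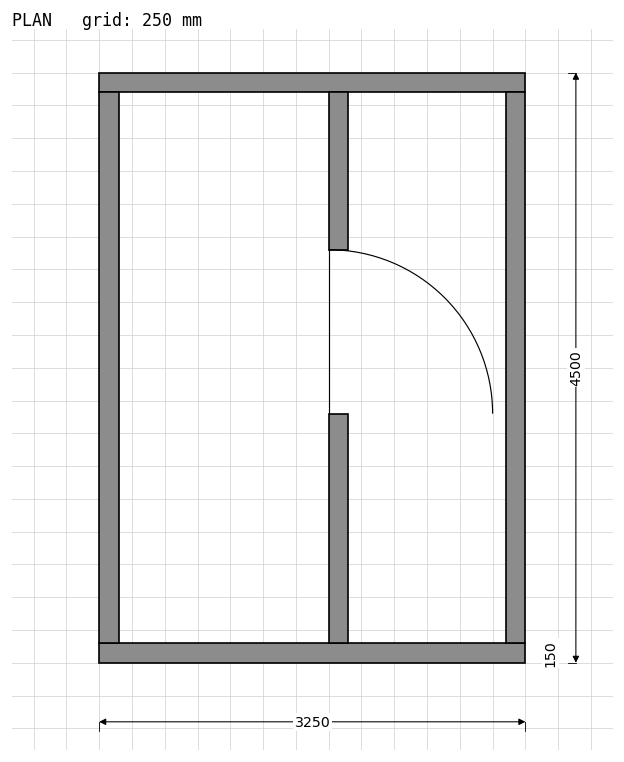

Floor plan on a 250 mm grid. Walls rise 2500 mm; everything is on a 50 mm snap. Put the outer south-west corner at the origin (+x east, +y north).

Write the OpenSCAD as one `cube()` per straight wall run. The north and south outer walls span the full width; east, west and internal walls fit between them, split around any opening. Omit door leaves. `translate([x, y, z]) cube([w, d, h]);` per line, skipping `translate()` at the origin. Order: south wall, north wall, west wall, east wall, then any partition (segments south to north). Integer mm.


cube([3250, 150, 2500]);
translate([0, 4350, 0]) cube([3250, 150, 2500]);
translate([0, 150, 0]) cube([150, 4200, 2500]);
translate([3100, 150, 0]) cube([150, 4200, 2500]);
translate([1750, 150, 0]) cube([150, 1750, 2500]);
translate([1750, 3150, 0]) cube([150, 1200, 2500]);
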